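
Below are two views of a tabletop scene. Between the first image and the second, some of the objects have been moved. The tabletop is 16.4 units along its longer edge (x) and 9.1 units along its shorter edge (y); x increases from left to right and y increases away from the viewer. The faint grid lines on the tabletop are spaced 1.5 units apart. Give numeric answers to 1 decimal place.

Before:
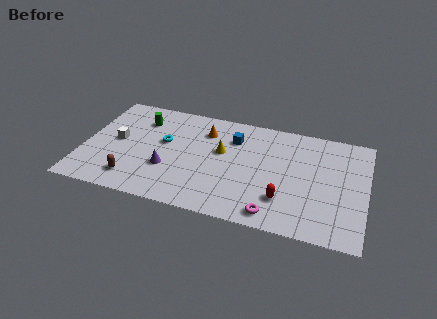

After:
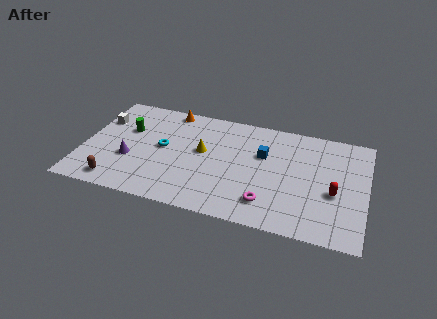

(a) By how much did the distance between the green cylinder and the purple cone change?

-1.7

Before: roughly 4.2 units apart; after: 2.5. That's 1.7 units closer together.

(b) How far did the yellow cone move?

1.1

The yellow cone was near (8.0, 5.4) before and (6.9, 5.1) after, so it travelled √(1.1² + 0.3²) ≈ 1.1 units.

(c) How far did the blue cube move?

2.0

From (8.6, 6.7) to (10.4, 5.8), the blue cube covered √(1.8² + 0.9²) ≈ 2.0 units.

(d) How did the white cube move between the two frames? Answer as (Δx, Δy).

(-1.1, 1.6)

From the two frames, the white cube sits at roughly (1.9, 4.7) before and (0.8, 6.3) after.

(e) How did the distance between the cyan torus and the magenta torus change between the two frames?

-1.0

They were about 7.9 units apart before and 6.9 after — 1.0 units closer together.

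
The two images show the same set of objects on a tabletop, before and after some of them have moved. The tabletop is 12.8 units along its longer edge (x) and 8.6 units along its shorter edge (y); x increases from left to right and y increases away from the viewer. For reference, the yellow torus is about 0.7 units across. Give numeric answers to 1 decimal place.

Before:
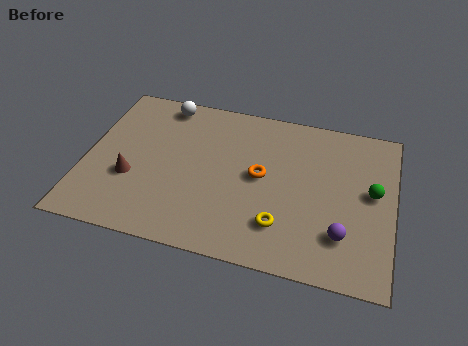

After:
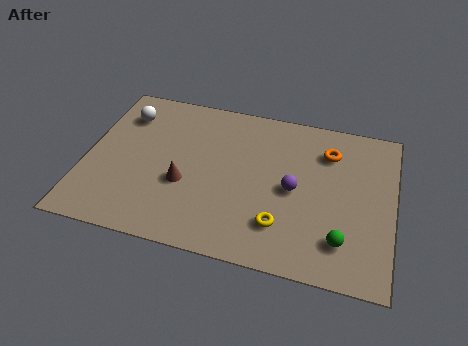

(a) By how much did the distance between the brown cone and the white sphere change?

-0.3

The distance was about 4.6 in the first image and 4.3 in the second, so they moved 0.3 units closer together.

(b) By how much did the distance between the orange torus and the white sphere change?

+3.3

Before: roughly 5.3 units apart; after: 8.6. That's 3.3 units further apart.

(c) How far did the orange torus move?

3.4

The orange torus was near (7.3, 4.5) before and (10.0, 6.5) after, so it travelled √(2.7² + 2.0²) ≈ 3.4 units.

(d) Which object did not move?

the yellow torus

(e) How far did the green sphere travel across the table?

3.0

The green sphere was near (11.9, 4.7) before and (10.8, 1.9) after, so it travelled √(1.1² + 2.8²) ≈ 3.0 units.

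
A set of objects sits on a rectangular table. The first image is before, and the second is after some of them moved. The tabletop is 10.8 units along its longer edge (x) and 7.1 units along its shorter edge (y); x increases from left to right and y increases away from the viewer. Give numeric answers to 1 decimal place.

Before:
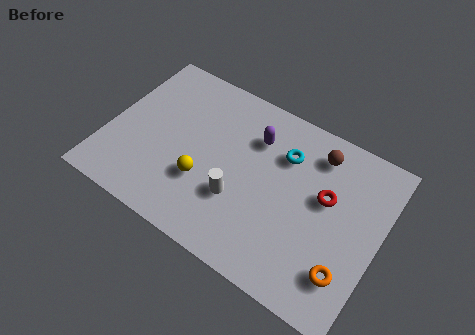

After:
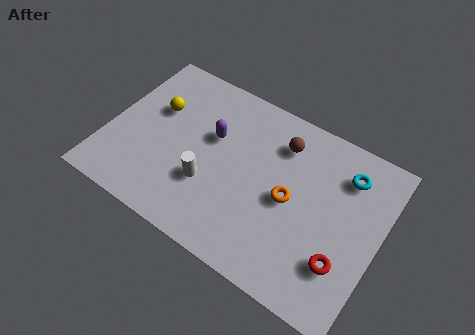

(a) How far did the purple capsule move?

1.8

The purple capsule moved from about (5.6, 5.2) to (4.0, 4.4), a distance of √(1.6² + 0.8²) ≈ 1.8.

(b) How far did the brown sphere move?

1.4

From (8.0, 5.8) to (6.6, 5.5), the brown sphere covered √(1.4² + 0.3²) ≈ 1.4 units.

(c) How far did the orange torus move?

3.0

From (9.8, 1.7) to (7.3, 3.4), the orange torus covered √(2.5² + 1.7²) ≈ 3.0 units.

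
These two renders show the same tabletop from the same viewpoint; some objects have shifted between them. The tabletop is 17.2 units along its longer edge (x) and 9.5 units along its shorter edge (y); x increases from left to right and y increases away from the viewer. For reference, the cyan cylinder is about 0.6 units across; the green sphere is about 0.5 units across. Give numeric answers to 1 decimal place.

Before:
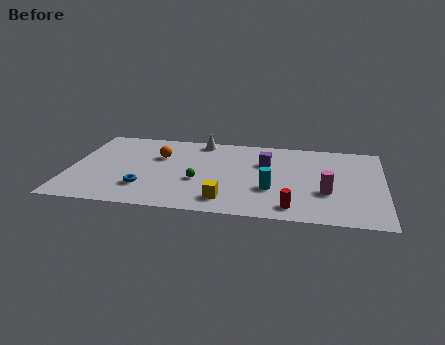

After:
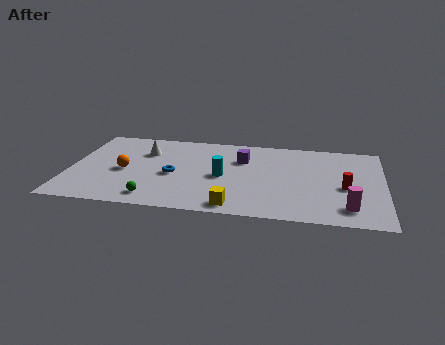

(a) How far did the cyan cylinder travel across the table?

2.9

From (11.1, 3.3) to (8.4, 4.4), the cyan cylinder covered √(2.7² + 1.1²) ≈ 2.9 units.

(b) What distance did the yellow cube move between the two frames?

0.8

The yellow cube was near (8.7, 1.7) before and (9.2, 1.1) after, so it travelled √(0.5² + 0.6²) ≈ 0.8 units.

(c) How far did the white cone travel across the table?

3.5

The white cone was near (7.0, 8.5) before and (4.0, 6.7) after, so it travelled √(3.0² + 1.8²) ≈ 3.5 units.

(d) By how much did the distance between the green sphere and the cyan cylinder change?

+0.7

Before: roughly 4.0 units apart; after: 4.7. That's 0.7 units further apart.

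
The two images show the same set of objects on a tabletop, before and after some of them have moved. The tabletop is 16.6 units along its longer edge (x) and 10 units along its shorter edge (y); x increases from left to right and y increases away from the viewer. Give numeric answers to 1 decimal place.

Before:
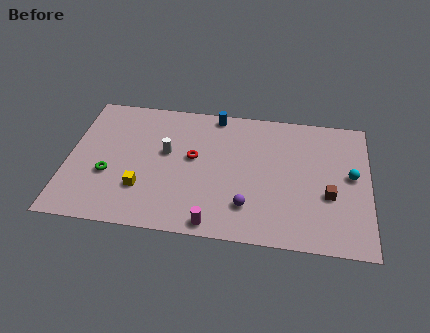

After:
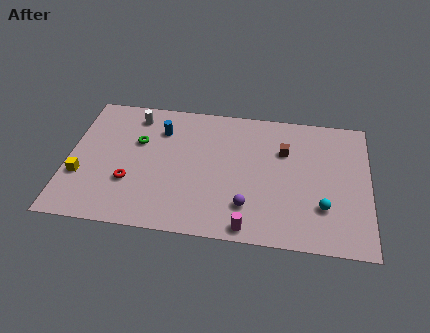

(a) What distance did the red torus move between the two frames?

4.1

The red torus moved from about (6.9, 5.6) to (3.5, 3.3), a distance of √(3.4² + 2.3²) ≈ 4.1.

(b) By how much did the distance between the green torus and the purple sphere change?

-0.4

They were about 7.8 units apart before and 7.4 after — 0.4 units closer together.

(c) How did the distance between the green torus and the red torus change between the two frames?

-1.9

They were about 5.0 units apart before and 3.1 after — 1.9 units closer together.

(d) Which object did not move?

the purple sphere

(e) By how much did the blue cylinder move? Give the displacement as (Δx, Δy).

(-3.0, -1.6)

From the two frames, the blue cylinder sits at roughly (8.0, 9.1) before and (5.0, 7.5) after.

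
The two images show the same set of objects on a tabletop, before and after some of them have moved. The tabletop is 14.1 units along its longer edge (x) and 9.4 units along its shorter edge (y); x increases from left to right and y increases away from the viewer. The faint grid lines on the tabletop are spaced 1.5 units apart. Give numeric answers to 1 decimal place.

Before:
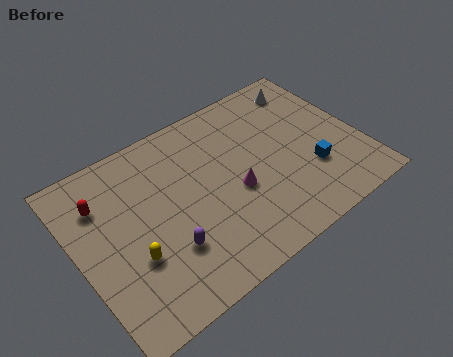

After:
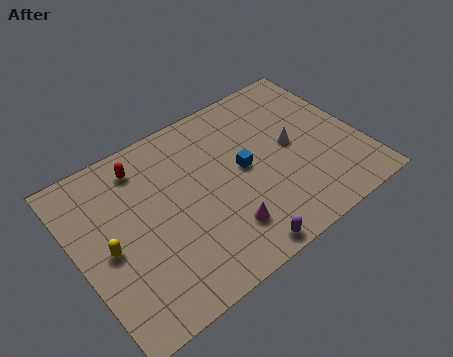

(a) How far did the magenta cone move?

2.0

The magenta cone was near (7.7, 3.9) before and (6.7, 2.2) after, so it travelled √(1.0² + 1.7²) ≈ 2.0 units.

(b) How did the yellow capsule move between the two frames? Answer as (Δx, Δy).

(-1.0, 1.1)

The yellow capsule was at about (2.4, 3.3) and moved to about (1.4, 4.4).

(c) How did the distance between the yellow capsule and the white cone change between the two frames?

-1.5

The distance was about 10.9 in the first image and 9.4 in the second, so they moved 1.5 units closer together.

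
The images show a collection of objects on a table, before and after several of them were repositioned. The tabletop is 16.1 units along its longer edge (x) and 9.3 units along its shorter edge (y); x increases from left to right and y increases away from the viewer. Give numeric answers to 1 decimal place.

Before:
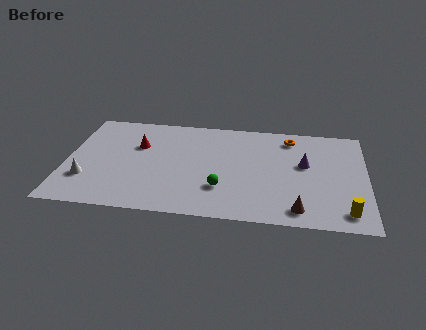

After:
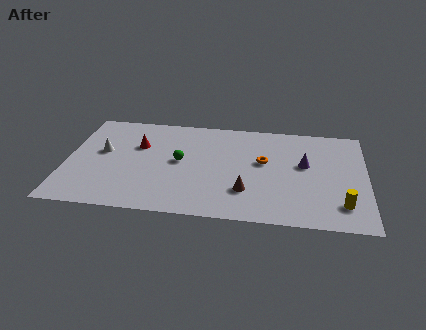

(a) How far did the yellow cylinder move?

0.6

The yellow cylinder moved from about (15.0, 1.4) to (14.8, 2.0), a distance of √(0.2² + 0.6²) ≈ 0.6.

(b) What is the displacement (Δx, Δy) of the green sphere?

(-2.3, 2.2)

From the two frames, the green sphere sits at roughly (8.4, 2.7) before and (6.1, 4.9) after.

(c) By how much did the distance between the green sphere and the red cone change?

-3.1

The distance was about 5.7 in the first image and 2.6 in the second, so they moved 3.1 units closer together.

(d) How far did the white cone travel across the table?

2.7

The white cone moved from about (1.2, 2.7) to (1.9, 5.3), a distance of √(0.7² + 2.6²) ≈ 2.7.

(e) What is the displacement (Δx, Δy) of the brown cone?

(-2.8, 1.3)

The brown cone started near (12.5, 1.3) and ended near (9.7, 2.6).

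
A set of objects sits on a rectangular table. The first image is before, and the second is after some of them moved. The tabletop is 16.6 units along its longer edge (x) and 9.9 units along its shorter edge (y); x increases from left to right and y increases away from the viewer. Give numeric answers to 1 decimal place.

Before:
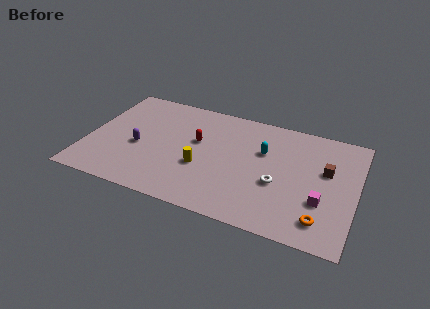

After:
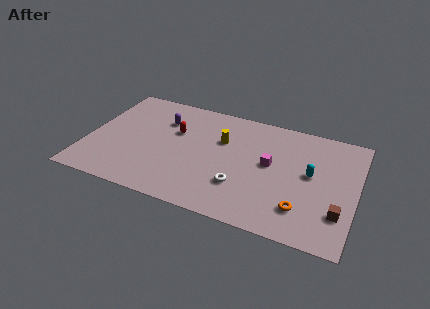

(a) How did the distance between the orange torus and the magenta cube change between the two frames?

+2.3

They were about 1.5 units apart before and 3.8 after — 2.3 units further apart.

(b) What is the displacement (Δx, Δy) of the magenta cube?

(-3.3, 2.1)

The magenta cube started near (14.6, 3.3) and ended near (11.3, 5.4).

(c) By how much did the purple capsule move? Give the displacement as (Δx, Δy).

(1.2, 2.9)

From the two frames, the purple capsule sits at roughly (3.2, 4.2) before and (4.4, 7.1) after.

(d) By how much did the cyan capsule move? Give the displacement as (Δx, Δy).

(3.0, -1.0)

The cyan capsule was at about (10.8, 6.4) and moved to about (13.8, 5.4).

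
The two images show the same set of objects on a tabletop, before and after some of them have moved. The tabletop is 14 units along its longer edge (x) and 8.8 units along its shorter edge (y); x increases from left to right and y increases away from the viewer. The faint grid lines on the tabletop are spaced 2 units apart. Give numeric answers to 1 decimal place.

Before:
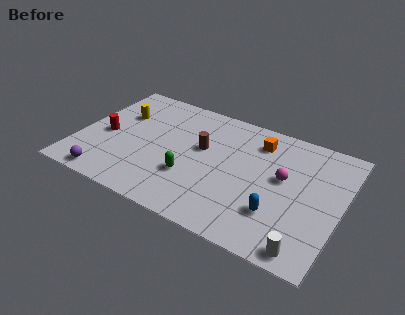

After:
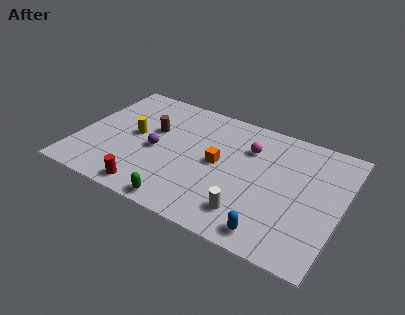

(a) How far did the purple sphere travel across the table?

3.8

The purple sphere was near (2.0, 0.9) before and (4.2, 4.0) after, so it travelled √(2.2² + 3.1²) ≈ 3.8 units.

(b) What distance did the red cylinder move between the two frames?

4.2

The red cylinder was near (1.4, 4.0) before and (4.3, 1.0) after, so it travelled √(2.9² + 3.0²) ≈ 4.2 units.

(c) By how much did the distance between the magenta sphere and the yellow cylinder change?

-2.8

The distance was about 9.0 in the first image and 6.2 in the second, so they moved 2.8 units closer together.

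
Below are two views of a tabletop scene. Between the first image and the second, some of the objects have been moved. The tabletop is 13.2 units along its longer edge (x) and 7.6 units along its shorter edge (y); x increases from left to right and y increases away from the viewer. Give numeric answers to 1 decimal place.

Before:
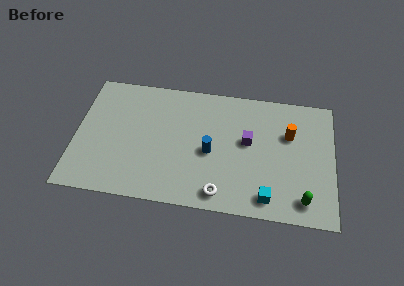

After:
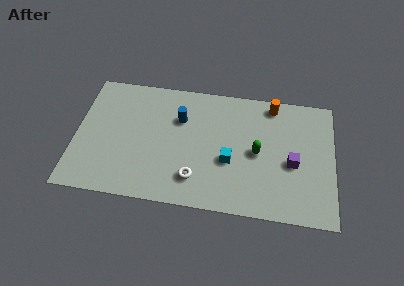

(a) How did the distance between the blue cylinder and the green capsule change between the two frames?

-1.0

They were about 5.3 units apart before and 4.3 after — 1.0 units closer together.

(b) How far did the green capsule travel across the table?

3.5

The green capsule was near (11.7, 1.2) before and (9.3, 3.7) after, so it travelled √(2.4² + 2.5²) ≈ 3.5 units.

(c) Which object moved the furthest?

the green capsule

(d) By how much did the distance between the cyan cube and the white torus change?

-0.3

They were about 2.4 units apart before and 2.1 after — 0.3 units closer together.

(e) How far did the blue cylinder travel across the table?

2.4

The blue cylinder was near (6.9, 3.4) before and (5.3, 5.2) after, so it travelled √(1.6² + 1.8²) ≈ 2.4 units.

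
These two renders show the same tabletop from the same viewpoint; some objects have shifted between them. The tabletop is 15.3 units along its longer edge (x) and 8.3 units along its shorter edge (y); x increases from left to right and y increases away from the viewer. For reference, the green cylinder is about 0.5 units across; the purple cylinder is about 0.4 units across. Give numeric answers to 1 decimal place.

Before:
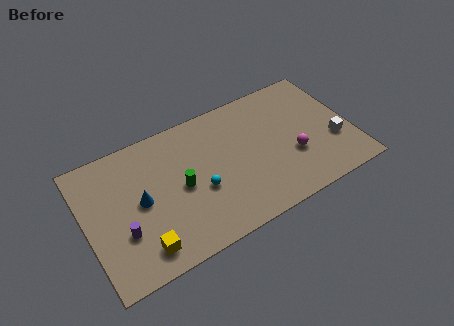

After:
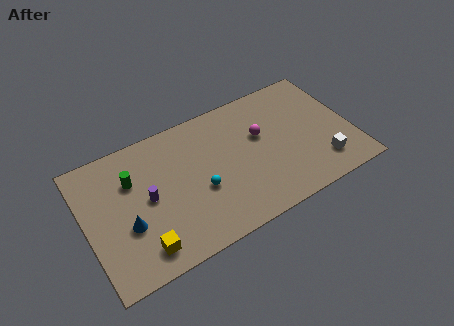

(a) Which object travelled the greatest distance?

the green cylinder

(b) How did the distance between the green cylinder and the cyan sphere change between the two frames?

+3.1

Before: roughly 1.2 units apart; after: 4.3. That's 3.1 units further apart.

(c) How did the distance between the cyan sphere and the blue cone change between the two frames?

+0.8

They were about 3.4 units apart before and 4.2 after — 0.8 units further apart.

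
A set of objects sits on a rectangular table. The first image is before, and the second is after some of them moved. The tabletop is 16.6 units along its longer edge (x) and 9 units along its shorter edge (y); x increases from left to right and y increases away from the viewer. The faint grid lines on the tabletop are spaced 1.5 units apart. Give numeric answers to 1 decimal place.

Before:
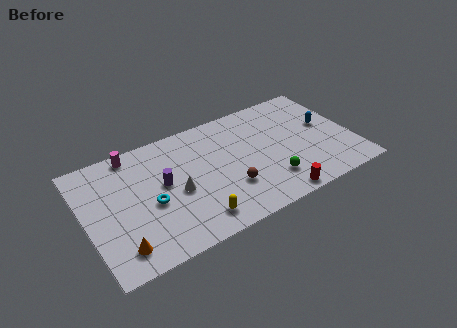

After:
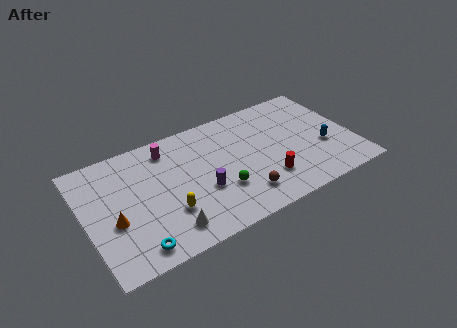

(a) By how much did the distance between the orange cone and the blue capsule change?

-0.7

The distance was about 13.8 in the first image and 13.1 in the second, so they moved 0.7 units closer together.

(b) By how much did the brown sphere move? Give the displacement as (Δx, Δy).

(0.7, -0.9)

The brown sphere started near (8.6, 2.8) and ended near (9.3, 1.9).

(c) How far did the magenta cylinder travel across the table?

2.2

From (3.3, 8.1) to (5.4, 7.5), the magenta cylinder covered √(2.1² + 0.6²) ≈ 2.2 units.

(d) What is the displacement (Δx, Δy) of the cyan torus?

(-1.3, -2.7)

The cyan torus was at about (3.9, 3.9) and moved to about (2.6, 1.2).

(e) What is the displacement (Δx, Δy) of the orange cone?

(-0.1, 2.0)

The orange cone started near (1.7, 1.6) and ended near (1.6, 3.6).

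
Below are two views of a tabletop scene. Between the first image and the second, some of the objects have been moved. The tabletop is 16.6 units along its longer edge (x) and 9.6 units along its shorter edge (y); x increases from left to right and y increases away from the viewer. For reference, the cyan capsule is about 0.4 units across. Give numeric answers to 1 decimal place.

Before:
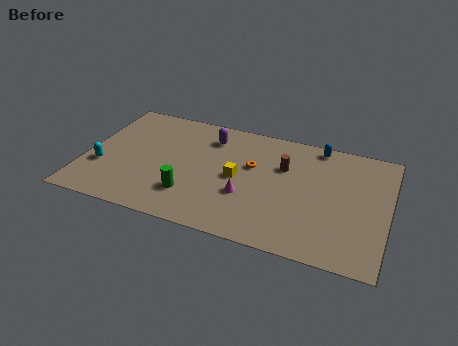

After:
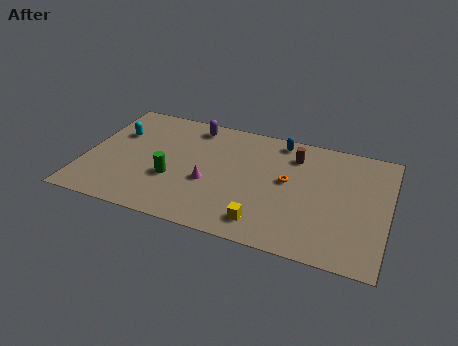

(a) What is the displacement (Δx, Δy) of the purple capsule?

(-1.0, 0.7)

The purple capsule started near (6.6, 7.6) and ended near (5.6, 8.3).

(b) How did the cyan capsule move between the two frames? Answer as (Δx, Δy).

(0.5, 3.1)

The cyan capsule started near (1.0, 3.3) and ended near (1.5, 6.4).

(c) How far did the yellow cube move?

3.5

From (8.4, 4.7) to (10.1, 1.6), the yellow cube covered √(1.7² + 3.1²) ≈ 3.5 units.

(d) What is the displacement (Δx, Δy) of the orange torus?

(2.0, -0.6)

From the two frames, the orange torus sits at roughly (9.1, 5.9) before and (11.1, 5.3) after.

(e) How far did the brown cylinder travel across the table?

1.2

The brown cylinder moved from about (10.8, 6.4) to (11.3, 7.5), a distance of √(0.5² + 1.1²) ≈ 1.2.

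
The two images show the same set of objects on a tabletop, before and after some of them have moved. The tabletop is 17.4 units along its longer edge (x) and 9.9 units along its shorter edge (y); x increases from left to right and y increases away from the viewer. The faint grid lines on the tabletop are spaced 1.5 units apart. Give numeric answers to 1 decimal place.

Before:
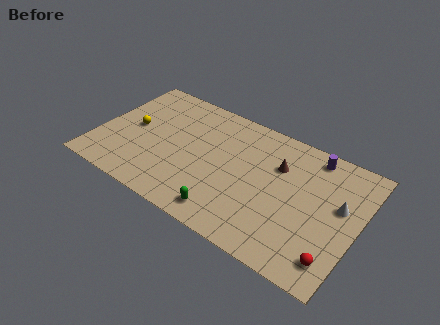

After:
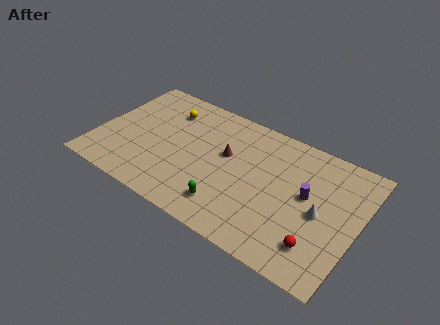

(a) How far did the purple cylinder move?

3.2

The purple cylinder was near (13.9, 8.7) before and (14.0, 5.5) after, so it travelled √(0.1² + 3.2²) ≈ 3.2 units.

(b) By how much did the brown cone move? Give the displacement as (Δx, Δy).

(-3.4, -0.9)

The brown cone started near (11.9, 6.8) and ended near (8.5, 5.9).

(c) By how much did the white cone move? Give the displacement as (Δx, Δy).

(-1.1, -1.2)

The white cone was at about (16.1, 5.8) and moved to about (15.0, 4.6).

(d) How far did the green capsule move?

0.6

The green capsule was near (9.3, 1.4) before and (9.3, 2.0) after, so it travelled √(0.0² + 0.6²) ≈ 0.6 units.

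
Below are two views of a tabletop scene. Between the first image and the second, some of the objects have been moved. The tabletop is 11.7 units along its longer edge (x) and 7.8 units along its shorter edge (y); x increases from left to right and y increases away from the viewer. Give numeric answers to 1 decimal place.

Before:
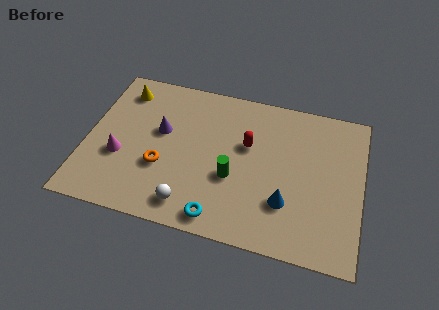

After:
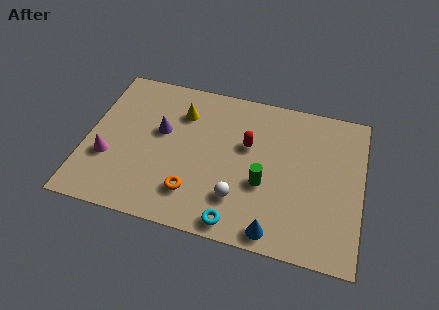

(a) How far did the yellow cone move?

2.7

From (1.3, 6.4) to (3.9, 5.8), the yellow cone covered √(2.6² + 0.6²) ≈ 2.7 units.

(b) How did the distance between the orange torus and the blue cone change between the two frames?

-1.7

The distance was about 5.3 in the first image and 3.6 in the second, so they moved 1.7 units closer together.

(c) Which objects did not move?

the purple cone and the red capsule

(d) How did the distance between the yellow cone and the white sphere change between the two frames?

-1.5

They were about 6.2 units apart before and 4.7 after — 1.5 units closer together.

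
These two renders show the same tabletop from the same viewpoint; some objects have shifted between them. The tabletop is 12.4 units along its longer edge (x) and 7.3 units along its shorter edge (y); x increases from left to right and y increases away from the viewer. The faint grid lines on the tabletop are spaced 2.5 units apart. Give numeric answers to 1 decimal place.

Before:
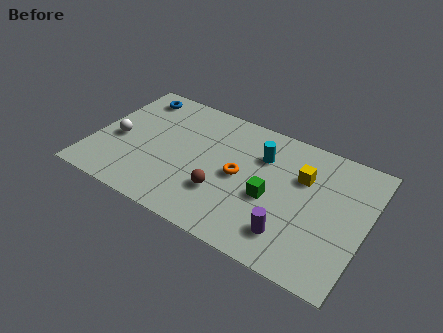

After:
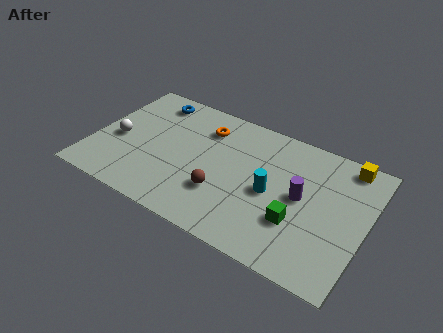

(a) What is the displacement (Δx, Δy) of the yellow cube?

(1.8, 1.6)

From the two frames, the yellow cube sits at roughly (9.4, 4.9) before and (11.2, 6.5) after.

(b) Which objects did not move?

the brown sphere and the white sphere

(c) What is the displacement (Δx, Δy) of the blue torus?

(0.8, 0.0)

The blue torus was at about (1.4, 6.2) and moved to about (2.2, 6.2).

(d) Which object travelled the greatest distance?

the orange torus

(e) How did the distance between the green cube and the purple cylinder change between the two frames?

-0.5

The distance was about 1.9 in the first image and 1.4 in the second, so they moved 0.5 units closer together.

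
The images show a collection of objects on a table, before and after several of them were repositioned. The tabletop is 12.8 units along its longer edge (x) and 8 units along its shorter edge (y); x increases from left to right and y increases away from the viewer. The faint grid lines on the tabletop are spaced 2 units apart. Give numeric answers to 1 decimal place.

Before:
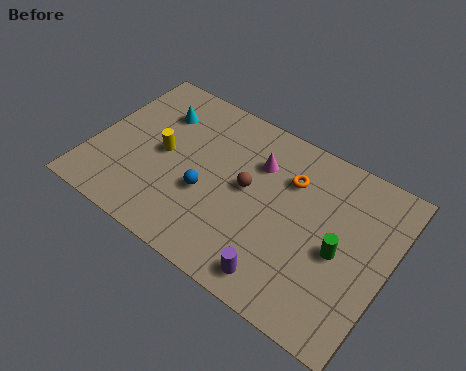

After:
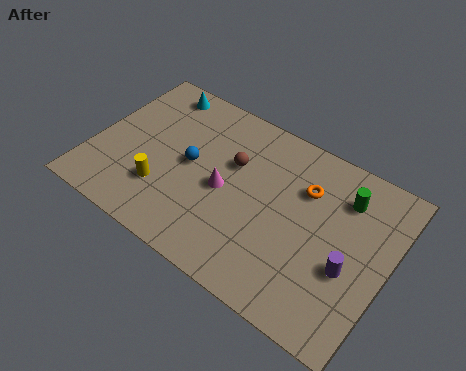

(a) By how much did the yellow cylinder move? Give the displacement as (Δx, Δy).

(0.3, -1.7)

The yellow cylinder started near (3.0, 4.0) and ended near (3.3, 2.3).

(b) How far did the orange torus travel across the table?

0.7

From (8.3, 5.7) to (9.0, 5.6), the orange torus covered √(0.7² + 0.1²) ≈ 0.7 units.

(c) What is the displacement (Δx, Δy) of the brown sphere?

(-0.8, 0.8)

The brown sphere was at about (6.7, 4.3) and moved to about (5.9, 5.1).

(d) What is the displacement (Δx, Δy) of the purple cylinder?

(2.6, 2.0)

The purple cylinder started near (8.7, 1.1) and ended near (11.3, 3.1).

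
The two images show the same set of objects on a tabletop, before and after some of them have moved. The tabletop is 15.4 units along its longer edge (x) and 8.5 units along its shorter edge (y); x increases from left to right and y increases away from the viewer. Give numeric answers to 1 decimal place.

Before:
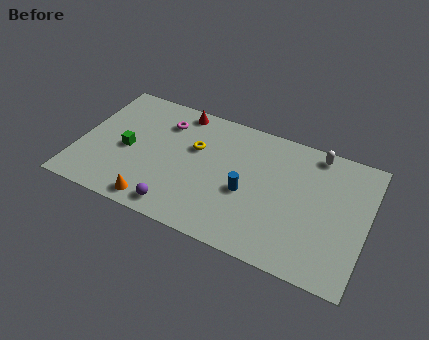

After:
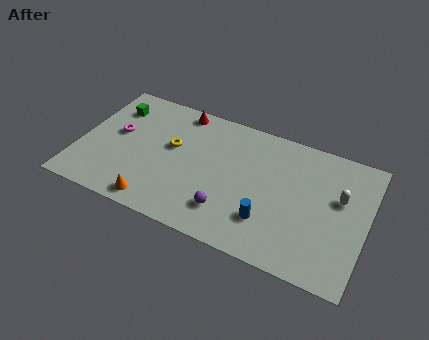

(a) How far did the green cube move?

2.8

From (2.6, 3.9) to (1.5, 6.5), the green cube covered √(1.1² + 2.6²) ≈ 2.8 units.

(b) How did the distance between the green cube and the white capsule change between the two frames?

+2.0

They were about 10.5 units apart before and 12.5 after — 2.0 units further apart.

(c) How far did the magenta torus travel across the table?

2.9

The magenta torus moved from about (4.3, 6.5) to (1.9, 4.8), a distance of √(2.4² + 1.7²) ≈ 2.9.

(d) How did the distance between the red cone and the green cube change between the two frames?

-0.7

Before: roughly 4.4 units apart; after: 3.7. That's 0.7 units closer together.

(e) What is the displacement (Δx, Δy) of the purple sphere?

(2.6, 0.9)

The purple sphere was at about (5.7, 1.1) and moved to about (8.3, 2.0).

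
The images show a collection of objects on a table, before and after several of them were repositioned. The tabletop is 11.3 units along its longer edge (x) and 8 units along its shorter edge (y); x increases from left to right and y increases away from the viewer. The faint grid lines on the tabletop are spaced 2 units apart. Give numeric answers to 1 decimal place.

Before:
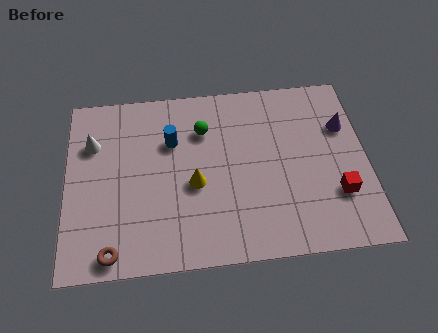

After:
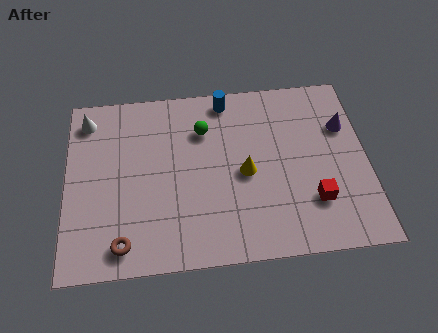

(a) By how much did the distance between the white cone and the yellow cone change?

+2.2

Before: roughly 4.4 units apart; after: 6.6. That's 2.2 units further apart.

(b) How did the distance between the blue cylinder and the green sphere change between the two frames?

+0.3

Before: roughly 1.3 units apart; after: 1.6. That's 0.3 units further apart.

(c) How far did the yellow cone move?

1.9

The yellow cone moved from about (4.8, 3.4) to (6.7, 3.7), a distance of √(1.9² + 0.3²) ≈ 1.9.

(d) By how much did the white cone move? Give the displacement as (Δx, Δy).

(-0.2, 1.1)

From the two frames, the white cone sits at roughly (1.0, 5.6) before and (0.8, 6.7) after.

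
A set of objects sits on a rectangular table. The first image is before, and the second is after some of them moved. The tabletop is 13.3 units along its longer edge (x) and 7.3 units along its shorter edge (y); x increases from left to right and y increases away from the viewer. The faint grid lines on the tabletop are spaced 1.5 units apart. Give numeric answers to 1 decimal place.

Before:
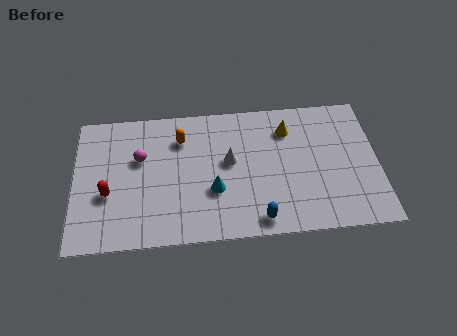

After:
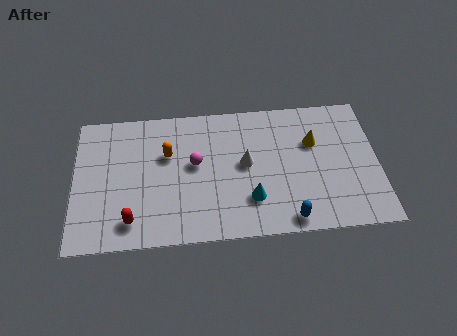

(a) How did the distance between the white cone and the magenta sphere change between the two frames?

-1.7

They were about 3.9 units apart before and 2.2 after — 1.7 units closer together.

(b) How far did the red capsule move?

1.8

The red capsule was near (1.5, 2.8) before and (2.5, 1.3) after, so it travelled √(1.0² + 1.5²) ≈ 1.8 units.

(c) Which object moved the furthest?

the magenta sphere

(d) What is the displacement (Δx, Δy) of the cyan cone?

(1.6, -0.6)

The cyan cone started near (6.1, 2.6) and ended near (7.7, 2.0).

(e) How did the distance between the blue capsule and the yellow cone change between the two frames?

-0.7

The distance was about 4.9 in the first image and 4.2 in the second, so they moved 0.7 units closer together.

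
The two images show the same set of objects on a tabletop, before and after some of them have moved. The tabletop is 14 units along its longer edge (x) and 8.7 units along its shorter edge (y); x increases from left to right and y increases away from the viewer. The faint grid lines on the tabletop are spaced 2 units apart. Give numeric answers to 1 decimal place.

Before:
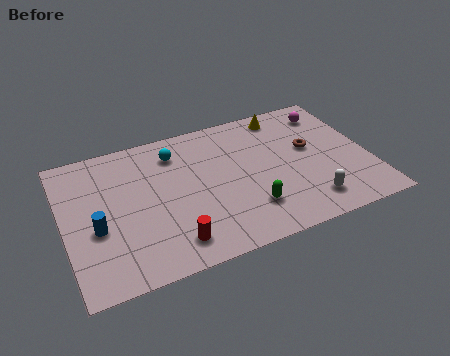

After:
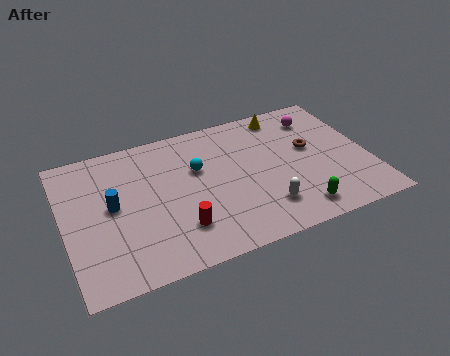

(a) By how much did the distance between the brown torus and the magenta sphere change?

-0.4

The distance was about 2.4 in the first image and 2.0 in the second, so they moved 0.4 units closer together.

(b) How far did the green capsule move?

2.3

From (8.2, 2.2) to (10.3, 1.3), the green capsule covered √(2.1² + 0.9²) ≈ 2.3 units.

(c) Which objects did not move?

the yellow cone and the brown torus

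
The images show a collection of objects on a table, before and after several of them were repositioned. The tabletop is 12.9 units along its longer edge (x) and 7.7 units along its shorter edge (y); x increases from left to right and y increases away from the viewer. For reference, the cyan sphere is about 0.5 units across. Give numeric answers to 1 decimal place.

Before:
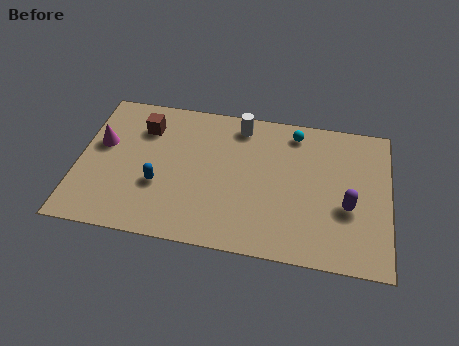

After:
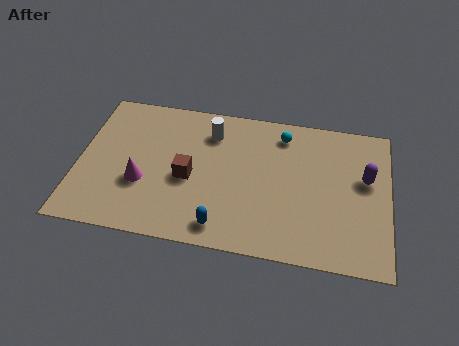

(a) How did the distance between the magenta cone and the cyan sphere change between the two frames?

-1.5

The distance was about 8.2 in the first image and 6.7 in the second, so they moved 1.5 units closer together.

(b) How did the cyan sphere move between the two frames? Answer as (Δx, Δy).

(-0.5, -0.2)

The cyan sphere was at about (8.9, 6.6) and moved to about (8.4, 6.4).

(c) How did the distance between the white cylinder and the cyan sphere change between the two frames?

+0.7

The distance was about 2.3 in the first image and 3.0 in the second, so they moved 0.7 units further apart.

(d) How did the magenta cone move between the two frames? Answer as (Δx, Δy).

(1.8, -1.8)

The magenta cone started near (0.9, 4.6) and ended near (2.7, 2.8).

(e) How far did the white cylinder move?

1.3

The white cylinder was near (6.6, 6.6) before and (5.4, 6.0) after, so it travelled √(1.2² + 0.6²) ≈ 1.3 units.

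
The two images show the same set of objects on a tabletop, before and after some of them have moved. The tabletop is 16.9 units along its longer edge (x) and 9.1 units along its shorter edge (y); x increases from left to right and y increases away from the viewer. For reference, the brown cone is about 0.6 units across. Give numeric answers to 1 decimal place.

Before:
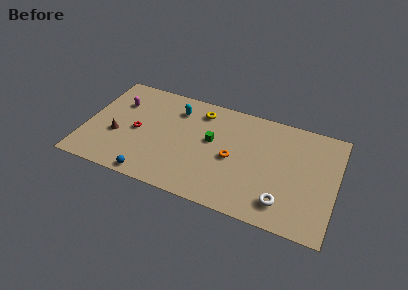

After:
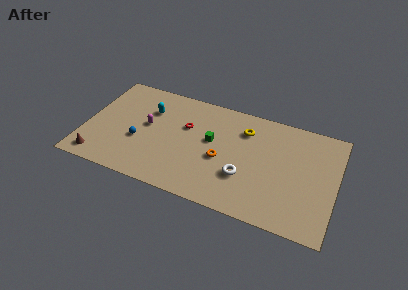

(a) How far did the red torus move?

3.5

From (3.5, 4.3) to (6.7, 5.8), the red torus covered √(3.2² + 1.5²) ≈ 3.5 units.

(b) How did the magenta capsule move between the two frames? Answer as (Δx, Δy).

(2.1, -1.4)

The magenta capsule was at about (2.0, 6.4) and moved to about (4.1, 5.0).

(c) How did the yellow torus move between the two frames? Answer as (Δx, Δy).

(3.1, -0.6)

The yellow torus was at about (7.5, 7.5) and moved to about (10.6, 6.9).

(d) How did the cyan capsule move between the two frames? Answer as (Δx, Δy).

(-1.8, -0.7)

The cyan capsule was at about (5.9, 7.1) and moved to about (4.1, 6.4).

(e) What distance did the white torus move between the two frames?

3.0

The white torus was near (13.6, 1.8) before and (10.9, 3.0) after, so it travelled √(2.7² + 1.2²) ≈ 3.0 units.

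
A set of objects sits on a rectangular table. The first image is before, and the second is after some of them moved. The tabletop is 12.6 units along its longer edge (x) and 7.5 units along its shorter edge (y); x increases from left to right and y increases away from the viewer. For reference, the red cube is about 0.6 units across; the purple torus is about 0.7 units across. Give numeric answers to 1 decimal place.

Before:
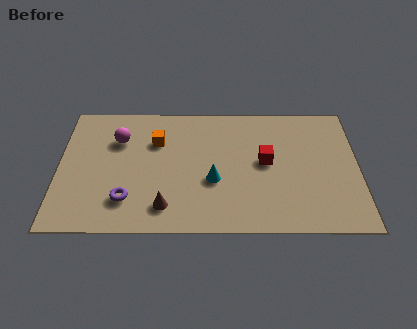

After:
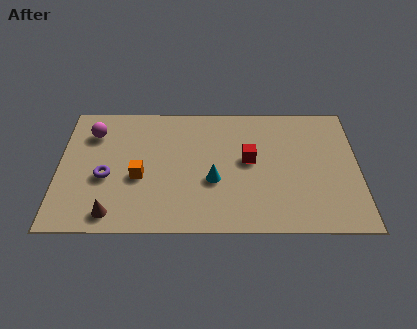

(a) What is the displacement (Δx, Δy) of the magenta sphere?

(-1.1, 0.4)

From the two frames, the magenta sphere sits at roughly (2.5, 5.3) before and (1.4, 5.7) after.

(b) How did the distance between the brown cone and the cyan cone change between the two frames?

+2.1

The distance was about 2.5 in the first image and 4.6 in the second, so they moved 2.1 units further apart.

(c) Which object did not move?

the cyan cone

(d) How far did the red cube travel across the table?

0.7

The red cube moved from about (8.7, 4.0) to (8.0, 4.1), a distance of √(0.7² + 0.1²) ≈ 0.7.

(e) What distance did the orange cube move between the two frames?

2.2

The orange cube moved from about (4.1, 5.2) to (3.4, 3.1), a distance of √(0.7² + 2.1²) ≈ 2.2.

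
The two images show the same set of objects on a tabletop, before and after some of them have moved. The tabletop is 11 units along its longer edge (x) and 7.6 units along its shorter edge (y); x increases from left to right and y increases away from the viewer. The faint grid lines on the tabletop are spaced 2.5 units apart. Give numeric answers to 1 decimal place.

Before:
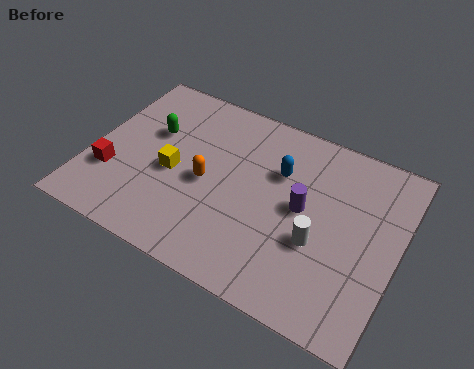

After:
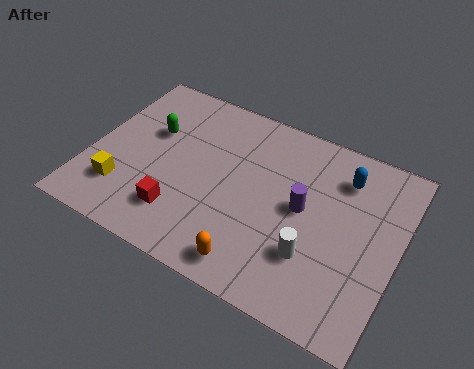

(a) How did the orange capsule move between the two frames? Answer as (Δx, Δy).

(2.1, -2.5)

From the two frames, the orange capsule sits at roughly (4.2, 3.5) before and (6.3, 1.0) after.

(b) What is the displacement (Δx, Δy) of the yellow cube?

(-1.6, -1.5)

The yellow cube started near (3.0, 3.4) and ended near (1.4, 1.9).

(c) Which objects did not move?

the green capsule and the purple cylinder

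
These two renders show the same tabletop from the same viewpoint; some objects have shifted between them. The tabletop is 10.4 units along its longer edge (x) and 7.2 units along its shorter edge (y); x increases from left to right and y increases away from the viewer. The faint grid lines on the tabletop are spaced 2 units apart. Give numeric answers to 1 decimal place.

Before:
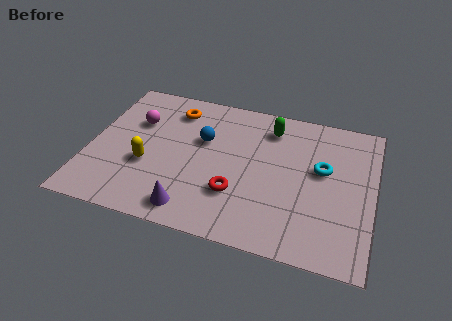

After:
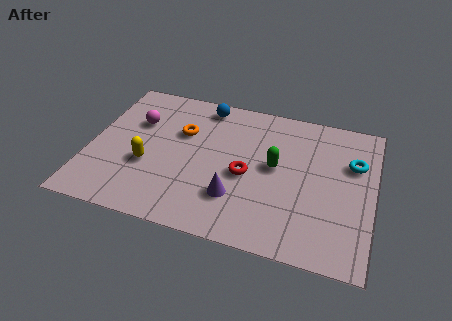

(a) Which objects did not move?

the yellow capsule and the magenta sphere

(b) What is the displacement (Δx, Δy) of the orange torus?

(0.4, -1.1)

The orange torus was at about (2.9, 5.8) and moved to about (3.3, 4.7).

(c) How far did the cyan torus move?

1.3

The cyan torus moved from about (8.5, 4.2) to (9.6, 4.8), a distance of √(1.1² + 0.6²) ≈ 1.3.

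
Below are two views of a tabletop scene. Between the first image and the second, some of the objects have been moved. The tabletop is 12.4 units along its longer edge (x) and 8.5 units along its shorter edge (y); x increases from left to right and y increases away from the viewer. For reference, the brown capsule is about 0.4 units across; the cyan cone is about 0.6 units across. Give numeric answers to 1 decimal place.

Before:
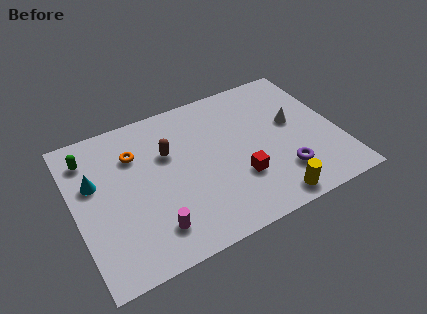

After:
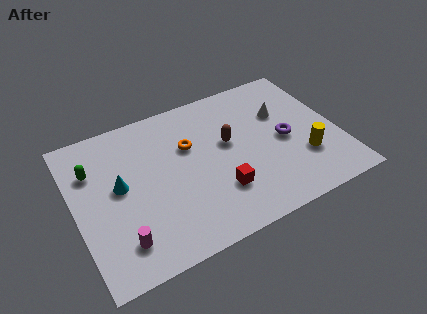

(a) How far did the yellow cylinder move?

2.5

The yellow cylinder was near (8.7, 0.9) before and (10.6, 2.6) after, so it travelled √(1.9² + 1.7²) ≈ 2.5 units.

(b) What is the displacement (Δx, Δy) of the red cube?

(-1.0, -0.3)

From the two frames, the red cube sits at roughly (7.5, 2.7) before and (6.5, 2.4) after.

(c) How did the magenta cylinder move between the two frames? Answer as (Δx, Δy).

(-1.5, 0.0)

The magenta cylinder started near (3.3, 1.7) and ended near (1.8, 1.7).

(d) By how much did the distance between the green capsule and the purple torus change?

-0.7

Before: roughly 9.8 units apart; after: 9.1. That's 0.7 units closer together.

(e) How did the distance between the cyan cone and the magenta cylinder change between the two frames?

-1.4

Before: roughly 4.3 units apart; after: 2.9. That's 1.4 units closer together.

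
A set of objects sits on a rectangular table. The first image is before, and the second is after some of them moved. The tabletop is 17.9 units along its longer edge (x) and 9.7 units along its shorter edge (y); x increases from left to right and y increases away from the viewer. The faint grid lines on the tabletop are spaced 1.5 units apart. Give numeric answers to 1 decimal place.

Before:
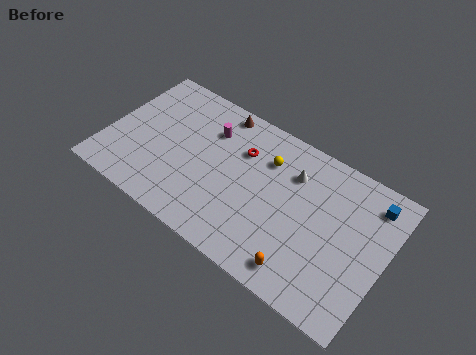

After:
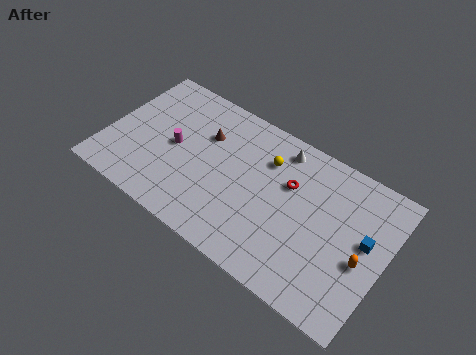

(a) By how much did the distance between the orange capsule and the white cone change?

+1.3

The distance was about 5.9 in the first image and 7.2 in the second, so they moved 1.3 units further apart.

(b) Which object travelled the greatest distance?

the orange capsule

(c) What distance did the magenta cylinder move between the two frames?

3.0

From (6.2, 7.1) to (4.3, 4.8), the magenta cylinder covered √(1.9² + 2.3²) ≈ 3.0 units.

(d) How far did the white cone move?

1.6

The white cone was near (11.7, 7.1) before and (10.7, 8.3) after, so it travelled √(1.0² + 1.2²) ≈ 1.6 units.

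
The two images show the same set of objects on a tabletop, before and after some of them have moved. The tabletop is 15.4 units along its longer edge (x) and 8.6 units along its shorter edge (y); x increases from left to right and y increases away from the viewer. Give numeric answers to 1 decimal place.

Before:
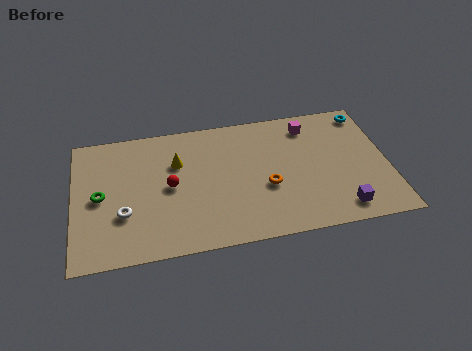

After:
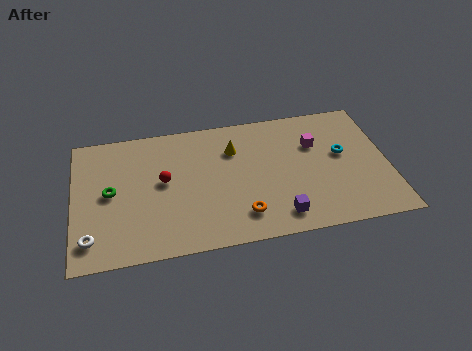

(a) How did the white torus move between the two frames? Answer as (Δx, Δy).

(-1.6, -1.3)

From the two frames, the white torus sits at roughly (2.4, 2.9) before and (0.8, 1.6) after.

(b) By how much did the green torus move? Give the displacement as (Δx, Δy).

(0.5, 0.2)

The green torus was at about (1.3, 4.2) and moved to about (1.8, 4.4).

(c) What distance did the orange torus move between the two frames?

2.1

The orange torus was near (9.4, 3.4) before and (8.1, 1.8) after, so it travelled √(1.3² + 1.6²) ≈ 2.1 units.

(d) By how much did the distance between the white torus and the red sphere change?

+2.1

Before: roughly 2.7 units apart; after: 4.8. That's 2.1 units further apart.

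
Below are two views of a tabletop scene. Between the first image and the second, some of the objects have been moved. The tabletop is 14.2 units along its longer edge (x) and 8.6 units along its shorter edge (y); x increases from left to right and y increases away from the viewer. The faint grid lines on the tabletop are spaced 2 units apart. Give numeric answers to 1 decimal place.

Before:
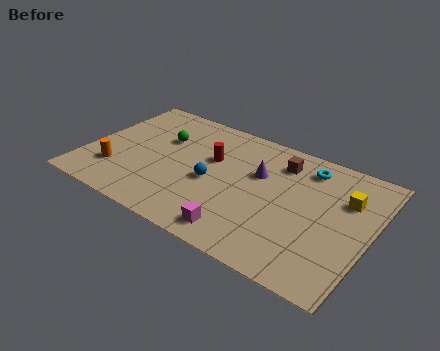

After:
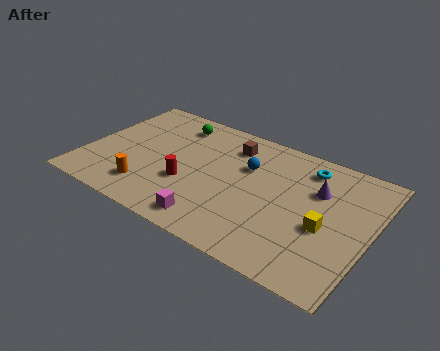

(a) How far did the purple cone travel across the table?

2.9

The purple cone was near (8.5, 5.5) before and (11.4, 5.8) after, so it travelled √(2.9² + 0.3²) ≈ 2.9 units.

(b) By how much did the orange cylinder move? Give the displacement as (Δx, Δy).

(1.8, -0.5)

The orange cylinder started near (1.7, 2.3) and ended near (3.5, 1.8).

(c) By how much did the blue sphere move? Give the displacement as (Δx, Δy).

(1.5, 1.9)

From the two frames, the blue sphere sits at roughly (6.4, 3.8) before and (7.9, 5.7) after.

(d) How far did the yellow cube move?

2.4

The yellow cube moved from about (12.8, 5.9) to (12.1, 3.6), a distance of √(0.7² + 2.3²) ≈ 2.4.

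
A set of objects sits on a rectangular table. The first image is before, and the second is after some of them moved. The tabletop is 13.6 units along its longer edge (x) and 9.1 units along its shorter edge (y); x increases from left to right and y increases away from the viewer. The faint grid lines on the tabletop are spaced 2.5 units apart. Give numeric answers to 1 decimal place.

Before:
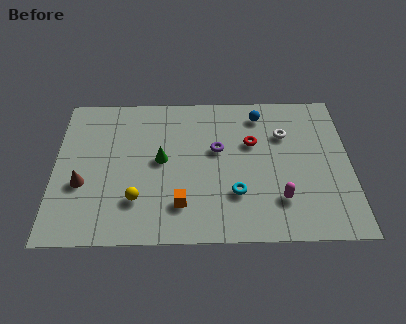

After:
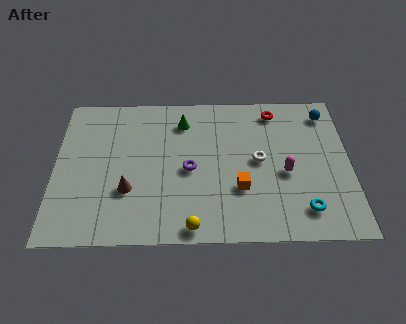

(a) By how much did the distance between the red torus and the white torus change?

+1.6

Before: roughly 1.6 units apart; after: 3.2. That's 1.6 units further apart.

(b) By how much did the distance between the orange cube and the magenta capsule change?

-2.2

They were about 4.5 units apart before and 2.3 after — 2.2 units closer together.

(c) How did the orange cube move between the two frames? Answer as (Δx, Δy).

(2.7, 0.9)

The orange cube started near (5.8, 2.1) and ended near (8.5, 3.0).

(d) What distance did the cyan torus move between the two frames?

3.3

The cyan torus was near (8.3, 2.7) before and (11.4, 1.7) after, so it travelled √(3.1² + 1.0²) ≈ 3.3 units.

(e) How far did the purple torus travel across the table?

1.8

The purple torus moved from about (7.5, 5.4) to (6.2, 4.2), a distance of √(1.3² + 1.2²) ≈ 1.8.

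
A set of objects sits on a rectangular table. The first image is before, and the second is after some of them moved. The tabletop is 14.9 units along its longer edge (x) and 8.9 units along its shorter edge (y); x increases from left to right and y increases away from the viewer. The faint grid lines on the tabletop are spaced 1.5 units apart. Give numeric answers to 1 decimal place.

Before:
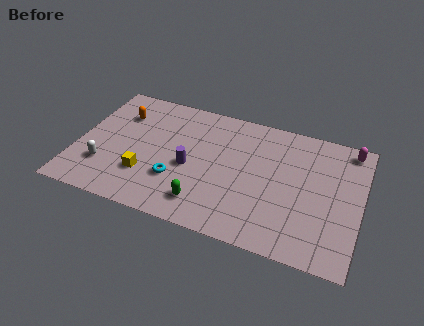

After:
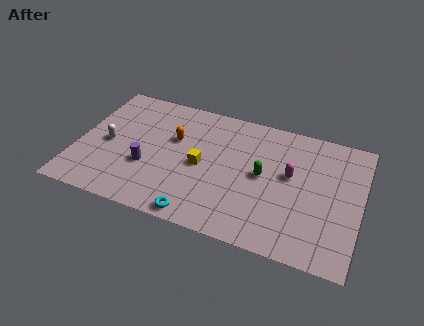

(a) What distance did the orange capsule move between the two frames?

3.1

From (2.0, 6.5) to (5.0, 5.6), the orange capsule covered √(3.0² + 0.9²) ≈ 3.1 units.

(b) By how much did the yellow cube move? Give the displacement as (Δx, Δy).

(2.8, 1.6)

The yellow cube was at about (3.8, 2.6) and moved to about (6.6, 4.2).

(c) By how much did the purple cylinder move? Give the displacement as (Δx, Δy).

(-2.2, -0.7)

From the two frames, the purple cylinder sits at roughly (6.0, 3.9) before and (3.8, 3.2) after.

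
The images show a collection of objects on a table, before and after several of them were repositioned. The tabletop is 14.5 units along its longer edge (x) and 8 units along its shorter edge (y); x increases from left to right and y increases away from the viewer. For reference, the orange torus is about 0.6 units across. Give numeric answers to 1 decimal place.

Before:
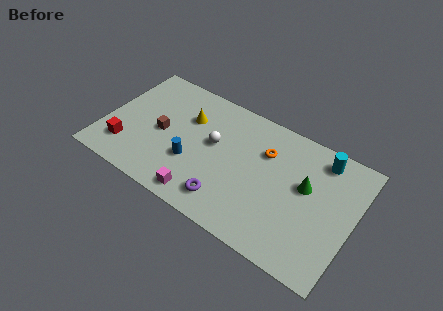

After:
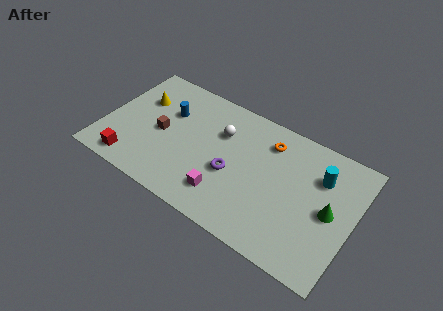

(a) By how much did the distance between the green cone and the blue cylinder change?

+3.1

The distance was about 6.7 in the first image and 9.8 in the second, so they moved 3.1 units further apart.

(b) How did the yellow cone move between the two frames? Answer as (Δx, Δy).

(-2.8, -0.1)

The yellow cone was at about (4.6, 5.5) and moved to about (1.8, 5.4).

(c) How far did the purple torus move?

1.8

The purple torus moved from about (7.6, 1.5) to (7.6, 3.3), a distance of √(0.0² + 1.8²) ≈ 1.8.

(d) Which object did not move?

the brown cube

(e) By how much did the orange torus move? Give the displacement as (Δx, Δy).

(0.1, 0.7)

The orange torus started near (9.2, 5.6) and ended near (9.3, 6.3).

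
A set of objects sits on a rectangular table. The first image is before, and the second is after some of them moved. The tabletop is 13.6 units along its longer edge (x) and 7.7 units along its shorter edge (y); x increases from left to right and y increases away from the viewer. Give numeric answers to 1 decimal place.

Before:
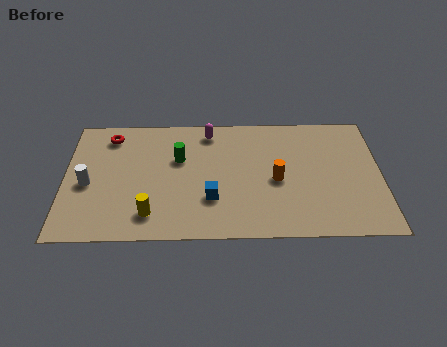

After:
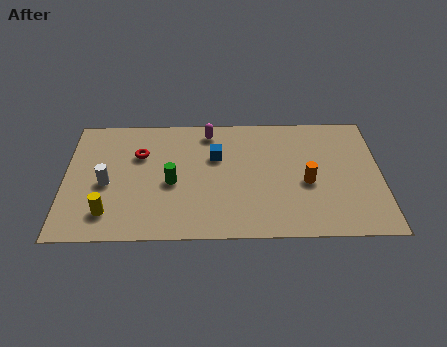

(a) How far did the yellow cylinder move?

1.8

The yellow cylinder moved from about (3.7, 1.5) to (1.9, 1.6), a distance of √(1.8² + 0.1²) ≈ 1.8.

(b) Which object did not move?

the magenta capsule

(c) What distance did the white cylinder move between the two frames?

0.8

From (1.0, 3.4) to (1.8, 3.4), the white cylinder covered √(0.8² + 0.0²) ≈ 0.8 units.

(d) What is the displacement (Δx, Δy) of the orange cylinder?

(1.3, -0.2)

From the two frames, the orange cylinder sits at roughly (9.1, 3.5) before and (10.4, 3.3) after.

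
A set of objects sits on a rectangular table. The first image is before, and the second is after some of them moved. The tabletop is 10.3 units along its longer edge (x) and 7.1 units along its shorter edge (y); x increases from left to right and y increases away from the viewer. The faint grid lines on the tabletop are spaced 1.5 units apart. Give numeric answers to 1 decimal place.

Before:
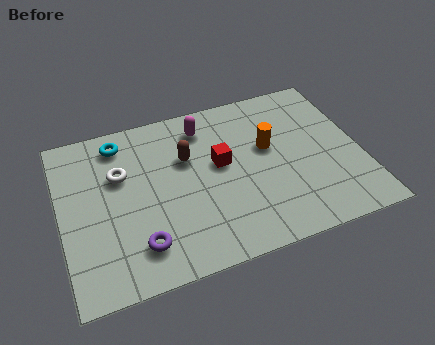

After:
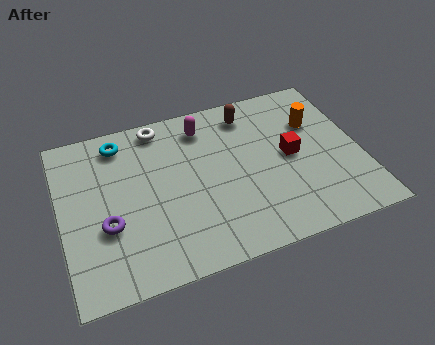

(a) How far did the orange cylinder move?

1.8

The orange cylinder moved from about (7.2, 4.2) to (8.9, 4.8), a distance of √(1.7² + 0.6²) ≈ 1.8.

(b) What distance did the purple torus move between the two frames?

1.5

The purple torus was near (2.5, 1.5) before and (1.5, 2.6) after, so it travelled √(1.0² + 1.1²) ≈ 1.5 units.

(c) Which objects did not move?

the magenta capsule and the cyan torus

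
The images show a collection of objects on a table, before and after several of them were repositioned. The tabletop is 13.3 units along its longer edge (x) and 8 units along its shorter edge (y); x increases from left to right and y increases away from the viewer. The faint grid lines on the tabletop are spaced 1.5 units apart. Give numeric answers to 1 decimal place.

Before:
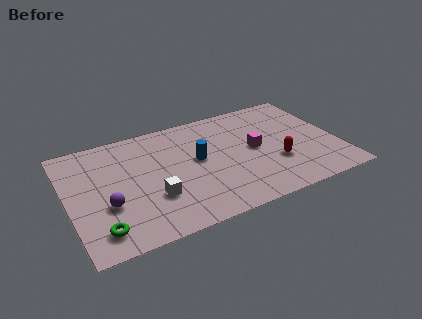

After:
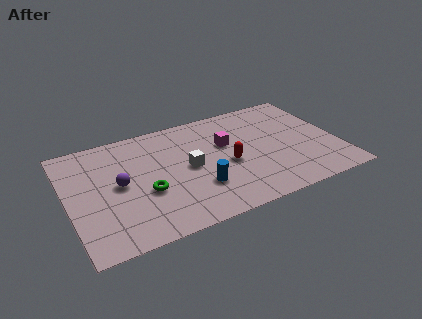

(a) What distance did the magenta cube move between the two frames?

1.6

The magenta cube was near (9.2, 4.1) before and (7.9, 5.0) after, so it travelled √(1.3² + 0.9²) ≈ 1.6 units.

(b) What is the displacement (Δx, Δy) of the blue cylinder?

(-0.2, -2.0)

The blue cylinder started near (6.4, 4.4) and ended near (6.2, 2.4).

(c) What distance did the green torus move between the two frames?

2.9

The green torus was near (1.3, 1.4) before and (3.7, 3.1) after, so it travelled √(2.4² + 1.7²) ≈ 2.9 units.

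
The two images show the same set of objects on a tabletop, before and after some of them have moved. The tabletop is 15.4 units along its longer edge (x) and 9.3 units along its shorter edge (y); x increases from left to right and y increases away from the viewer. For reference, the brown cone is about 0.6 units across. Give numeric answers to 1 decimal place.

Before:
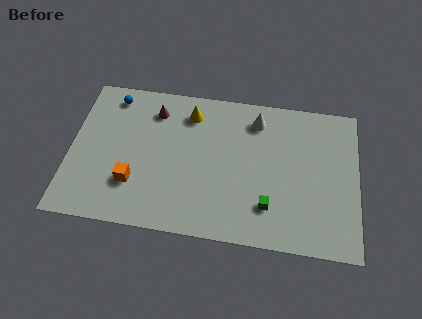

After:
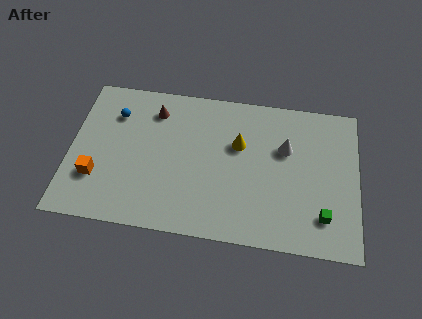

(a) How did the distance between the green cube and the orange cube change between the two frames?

+4.9

The distance was about 7.2 in the first image and 12.1 in the second, so they moved 4.9 units further apart.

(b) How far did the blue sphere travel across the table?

1.1

The blue sphere was near (2.1, 8.0) before and (2.3, 6.9) after, so it travelled √(0.2² + 1.1²) ≈ 1.1 units.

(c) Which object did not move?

the brown cone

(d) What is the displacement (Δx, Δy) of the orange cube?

(-2.0, 0.1)

The orange cube was at about (3.5, 2.7) and moved to about (1.5, 2.8).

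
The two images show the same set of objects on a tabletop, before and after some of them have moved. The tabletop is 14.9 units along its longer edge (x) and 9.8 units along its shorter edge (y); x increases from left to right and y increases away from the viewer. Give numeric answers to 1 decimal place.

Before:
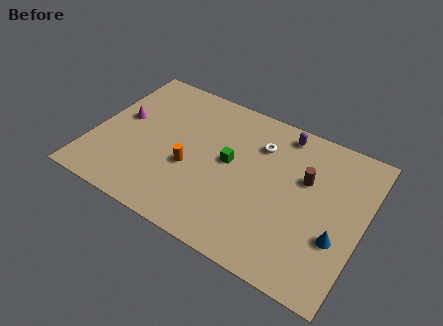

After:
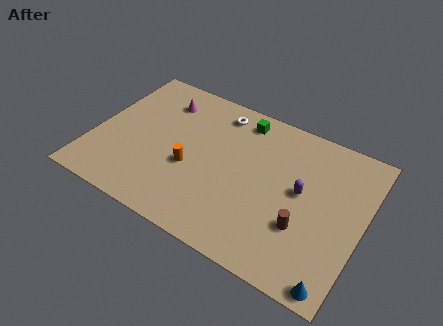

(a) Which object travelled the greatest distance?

the purple capsule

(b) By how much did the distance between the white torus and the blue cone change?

+4.6

They were about 6.1 units apart before and 10.7 after — 4.6 units further apart.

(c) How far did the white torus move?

2.7

From (8.9, 7.2) to (6.4, 8.3), the white torus covered √(2.5² + 1.1²) ≈ 2.7 units.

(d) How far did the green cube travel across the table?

3.1

The green cube was near (7.5, 5.3) before and (7.7, 8.4) after, so it travelled √(0.2² + 3.1²) ≈ 3.1 units.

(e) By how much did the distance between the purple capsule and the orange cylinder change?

-0.3

They were about 6.5 units apart before and 6.2 after — 0.3 units closer together.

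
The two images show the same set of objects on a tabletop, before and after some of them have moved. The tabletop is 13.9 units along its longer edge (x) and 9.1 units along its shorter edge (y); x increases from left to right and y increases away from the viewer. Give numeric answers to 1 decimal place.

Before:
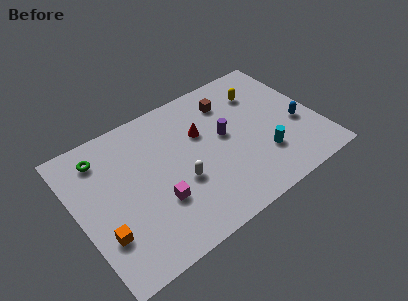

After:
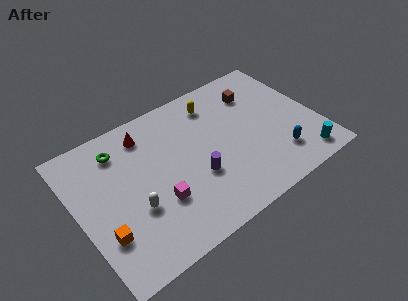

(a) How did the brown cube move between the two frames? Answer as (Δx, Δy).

(1.6, -0.2)

The brown cube was at about (9.3, 7.1) and moved to about (10.9, 6.9).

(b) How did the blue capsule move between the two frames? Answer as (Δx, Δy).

(-1.5, -1.5)

The blue capsule was at about (12.7, 3.6) and moved to about (11.2, 2.1).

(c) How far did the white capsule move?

2.7

The white capsule was near (5.7, 3.5) before and (3.0, 3.3) after, so it travelled √(2.7² + 0.2²) ≈ 2.7 units.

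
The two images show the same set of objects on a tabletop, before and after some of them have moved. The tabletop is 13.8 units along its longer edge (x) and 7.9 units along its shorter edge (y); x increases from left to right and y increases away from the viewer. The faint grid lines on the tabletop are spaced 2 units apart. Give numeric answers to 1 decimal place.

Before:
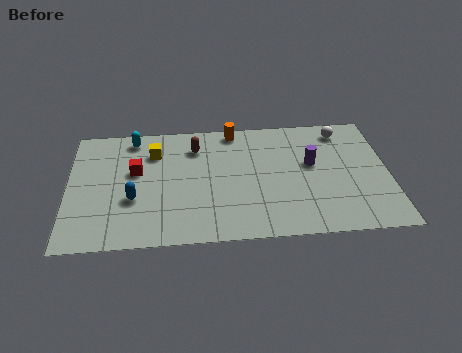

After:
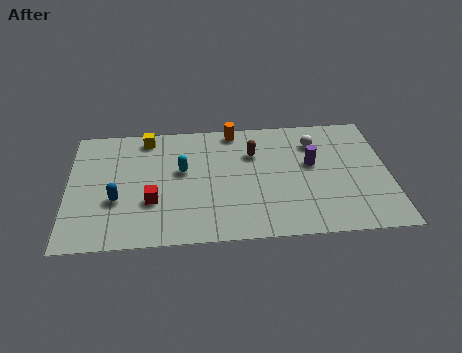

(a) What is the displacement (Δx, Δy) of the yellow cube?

(-0.3, 1.0)

The yellow cube was at about (3.7, 5.9) and moved to about (3.4, 6.9).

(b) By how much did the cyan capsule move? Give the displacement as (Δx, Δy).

(2.1, -2.3)

The cyan capsule started near (2.8, 6.9) and ended near (4.9, 4.6).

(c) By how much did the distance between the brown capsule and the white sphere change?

-3.7

The distance was about 6.4 in the first image and 2.7 in the second, so they moved 3.7 units closer together.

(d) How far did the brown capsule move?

2.6

From (5.5, 6.1) to (8.0, 5.5), the brown capsule covered √(2.5² + 0.6²) ≈ 2.6 units.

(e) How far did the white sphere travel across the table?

1.4

From (11.9, 6.7) to (10.7, 6.0), the white sphere covered √(1.2² + 0.7²) ≈ 1.4 units.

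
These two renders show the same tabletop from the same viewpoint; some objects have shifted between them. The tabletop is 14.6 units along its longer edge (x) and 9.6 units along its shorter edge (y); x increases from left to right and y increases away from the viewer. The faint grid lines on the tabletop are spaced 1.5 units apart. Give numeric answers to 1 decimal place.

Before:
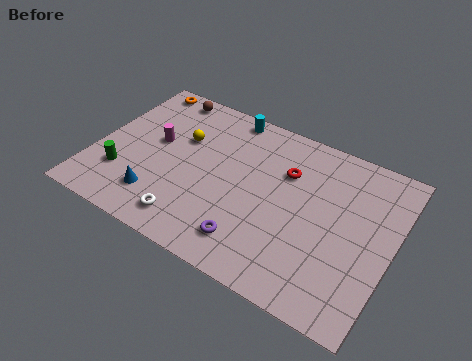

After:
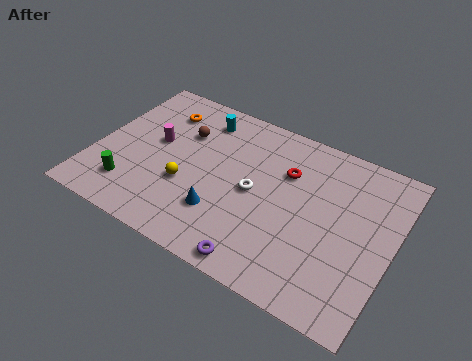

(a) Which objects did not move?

the red torus and the magenta cylinder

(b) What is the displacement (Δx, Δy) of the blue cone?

(3.1, 0.6)

From the two frames, the blue cone sits at roughly (3.5, 2.1) before and (6.6, 2.7) after.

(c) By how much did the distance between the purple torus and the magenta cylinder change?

+1.0

The distance was about 6.5 in the first image and 7.5 in the second, so they moved 1.0 units further apart.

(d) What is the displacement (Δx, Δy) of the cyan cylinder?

(-1.2, -0.8)

The cyan cylinder started near (5.9, 8.7) and ended near (4.7, 7.9).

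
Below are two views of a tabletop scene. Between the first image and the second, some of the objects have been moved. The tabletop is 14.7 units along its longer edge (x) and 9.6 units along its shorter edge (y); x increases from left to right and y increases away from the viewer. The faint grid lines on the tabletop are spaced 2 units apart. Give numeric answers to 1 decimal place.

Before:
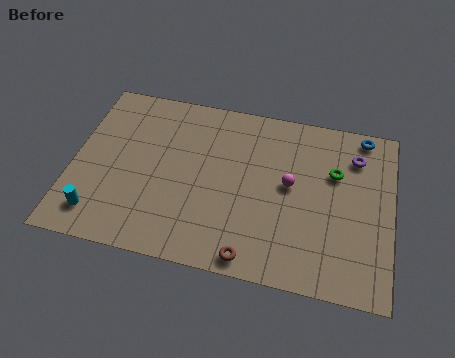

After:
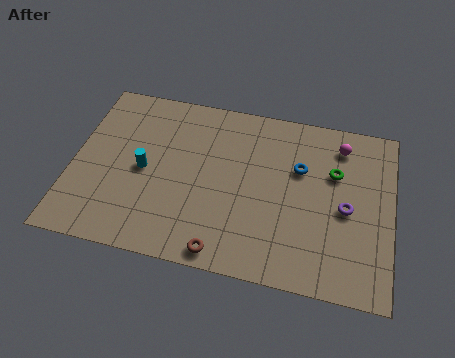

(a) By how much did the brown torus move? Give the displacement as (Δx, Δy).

(-1.3, 0.0)

From the two frames, the brown torus sits at roughly (8.5, 0.9) before and (7.2, 0.9) after.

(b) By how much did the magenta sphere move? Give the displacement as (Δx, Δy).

(2.2, 2.7)

The magenta sphere started near (10.0, 5.2) and ended near (12.2, 7.9).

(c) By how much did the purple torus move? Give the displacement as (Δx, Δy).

(-0.3, -3.0)

From the two frames, the purple torus sits at roughly (12.9, 7.4) before and (12.6, 4.4) after.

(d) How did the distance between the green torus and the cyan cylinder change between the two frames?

-2.7

They were about 11.6 units apart before and 8.9 after — 2.7 units closer together.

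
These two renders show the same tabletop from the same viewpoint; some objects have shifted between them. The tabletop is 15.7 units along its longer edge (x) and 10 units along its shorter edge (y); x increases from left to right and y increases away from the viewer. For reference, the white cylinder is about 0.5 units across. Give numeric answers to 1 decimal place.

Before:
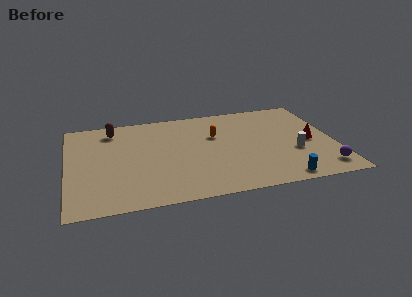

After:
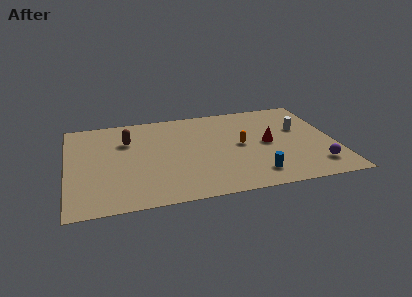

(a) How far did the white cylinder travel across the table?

2.5

The white cylinder moved from about (13.3, 3.7) to (13.8, 6.2), a distance of √(0.5² + 2.5²) ≈ 2.5.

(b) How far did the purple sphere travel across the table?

0.6

The purple sphere was near (14.8, 1.6) before and (14.4, 2.0) after, so it travelled √(0.4² + 0.4²) ≈ 0.6 units.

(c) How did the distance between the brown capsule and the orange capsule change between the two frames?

+0.6

Before: roughly 6.3 units apart; after: 6.9. That's 0.6 units further apart.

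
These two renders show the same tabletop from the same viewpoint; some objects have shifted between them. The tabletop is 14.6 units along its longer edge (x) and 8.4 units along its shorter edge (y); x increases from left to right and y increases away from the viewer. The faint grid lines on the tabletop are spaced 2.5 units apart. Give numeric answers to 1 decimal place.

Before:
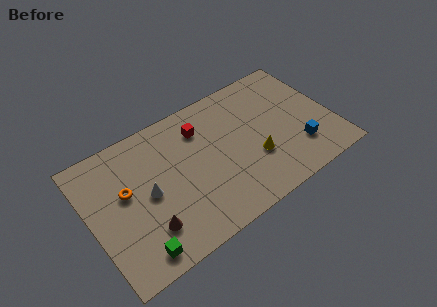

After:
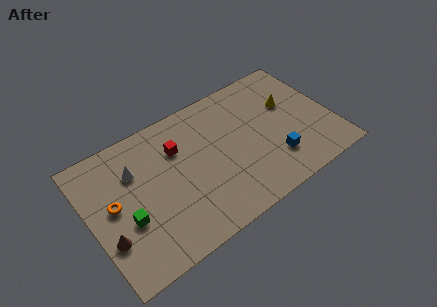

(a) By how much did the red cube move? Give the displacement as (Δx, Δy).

(-1.5, -0.5)

The red cube started near (7.0, 6.4) and ended near (5.5, 5.9).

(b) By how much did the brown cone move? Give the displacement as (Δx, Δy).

(-2.2, 0.6)

From the two frames, the brown cone sits at roughly (3.0, 2.1) before and (0.8, 2.7) after.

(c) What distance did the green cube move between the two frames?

2.1

The green cube was near (2.2, 1.1) before and (2.0, 3.2) after, so it travelled √(0.2² + 2.1²) ≈ 2.1 units.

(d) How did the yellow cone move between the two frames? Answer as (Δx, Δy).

(2.6, 2.4)

From the two frames, the yellow cone sits at roughly (9.7, 2.9) before and (12.3, 5.3) after.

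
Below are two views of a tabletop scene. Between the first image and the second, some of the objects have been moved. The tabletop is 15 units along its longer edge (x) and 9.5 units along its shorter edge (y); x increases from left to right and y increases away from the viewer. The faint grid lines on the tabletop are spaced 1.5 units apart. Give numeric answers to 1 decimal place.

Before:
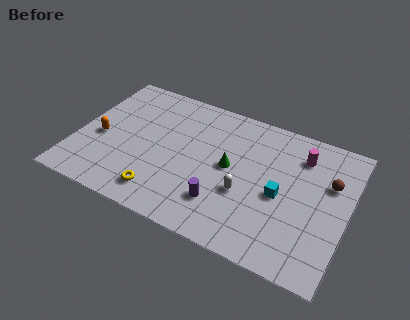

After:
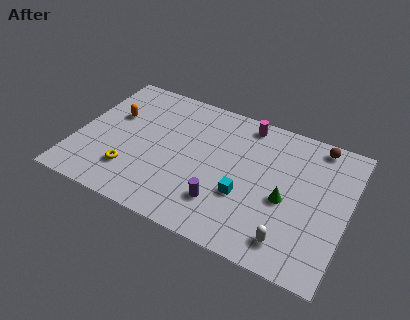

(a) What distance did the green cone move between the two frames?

3.3

The green cone moved from about (8.5, 5.0) to (11.7, 4.1), a distance of √(3.2² + 0.9²) ≈ 3.3.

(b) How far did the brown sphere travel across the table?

2.5

The brown sphere moved from about (13.9, 6.2) to (13.0, 8.5), a distance of √(0.9² + 2.3²) ≈ 2.5.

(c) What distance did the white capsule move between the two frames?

3.4

The white capsule moved from about (9.5, 3.6) to (12.2, 1.6), a distance of √(2.7² + 2.0²) ≈ 3.4.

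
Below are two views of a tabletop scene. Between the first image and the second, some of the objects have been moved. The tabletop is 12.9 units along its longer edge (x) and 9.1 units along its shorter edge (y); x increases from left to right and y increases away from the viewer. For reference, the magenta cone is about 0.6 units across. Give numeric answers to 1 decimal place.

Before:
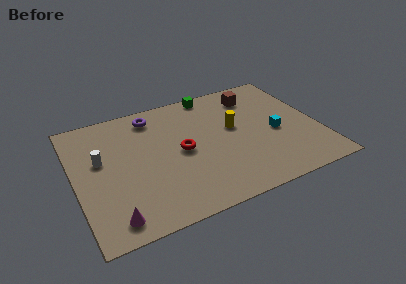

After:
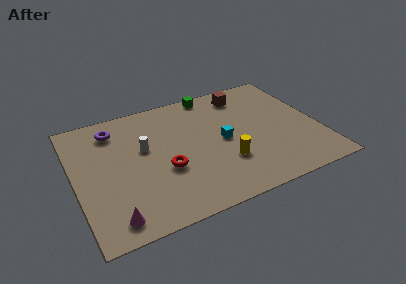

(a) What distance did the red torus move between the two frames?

1.4

From (5.6, 4.5) to (4.6, 3.5), the red torus covered √(1.0² + 1.0²) ≈ 1.4 units.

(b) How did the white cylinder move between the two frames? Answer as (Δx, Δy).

(2.3, 0.0)

The white cylinder was at about (1.4, 5.4) and moved to about (3.7, 5.4).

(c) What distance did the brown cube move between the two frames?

0.6

The brown cube was near (9.9, 7.3) before and (9.4, 7.6) after, so it travelled √(0.5² + 0.3²) ≈ 0.6 units.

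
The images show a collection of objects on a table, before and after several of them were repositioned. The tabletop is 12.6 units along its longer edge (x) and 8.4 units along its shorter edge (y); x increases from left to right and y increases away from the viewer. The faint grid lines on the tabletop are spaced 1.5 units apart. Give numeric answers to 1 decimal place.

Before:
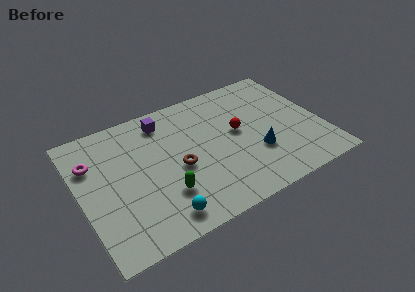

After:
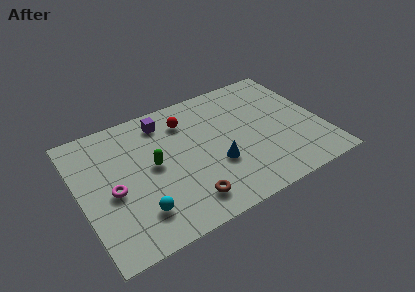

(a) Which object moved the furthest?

the red sphere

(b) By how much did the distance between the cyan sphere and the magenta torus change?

-3.4

The distance was about 5.5 in the first image and 2.1 in the second, so they moved 3.4 units closer together.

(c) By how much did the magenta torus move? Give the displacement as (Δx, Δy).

(0.8, -2.2)

From the two frames, the magenta torus sits at roughly (0.8, 5.9) before and (1.6, 3.7) after.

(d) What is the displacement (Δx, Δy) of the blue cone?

(-2.1, 0.2)

The blue cone started near (9.0, 2.8) and ended near (6.9, 3.0).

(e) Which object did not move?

the purple cube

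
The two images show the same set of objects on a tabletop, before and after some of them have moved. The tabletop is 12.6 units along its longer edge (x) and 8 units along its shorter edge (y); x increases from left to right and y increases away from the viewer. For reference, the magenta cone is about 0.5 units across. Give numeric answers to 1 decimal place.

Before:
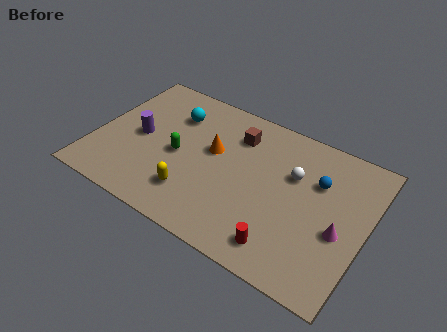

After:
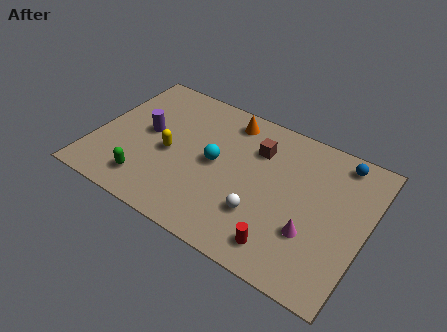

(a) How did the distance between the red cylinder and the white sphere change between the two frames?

-2.3

The distance was about 3.9 in the first image and 1.6 in the second, so they moved 2.3 units closer together.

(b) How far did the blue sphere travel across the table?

1.8

The blue sphere was near (10.2, 5.4) before and (11.0, 7.0) after, so it travelled √(0.8² + 1.6²) ≈ 1.8 units.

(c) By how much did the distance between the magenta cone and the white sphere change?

-0.8

Before: roughly 3.1 units apart; after: 2.3. That's 0.8 units closer together.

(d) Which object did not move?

the red cylinder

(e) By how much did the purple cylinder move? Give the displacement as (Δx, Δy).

(0.3, 0.4)

The purple cylinder was at about (2.0, 3.9) and moved to about (2.3, 4.3).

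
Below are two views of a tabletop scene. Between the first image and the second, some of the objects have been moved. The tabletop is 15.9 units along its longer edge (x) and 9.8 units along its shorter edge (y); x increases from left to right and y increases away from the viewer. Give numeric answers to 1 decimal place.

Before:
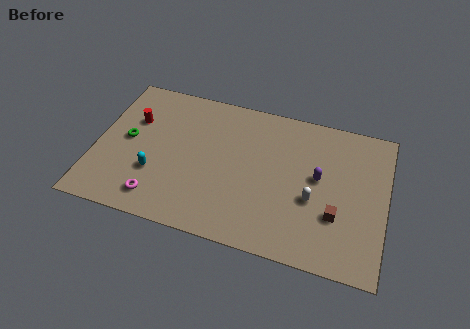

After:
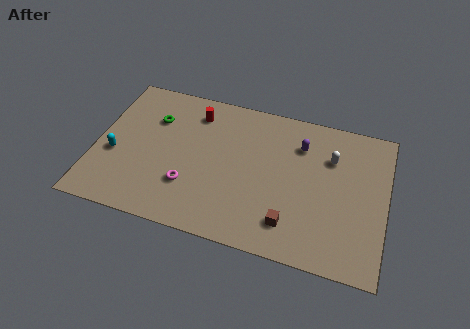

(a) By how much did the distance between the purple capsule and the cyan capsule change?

+1.5

The distance was about 9.1 in the first image and 10.6 in the second, so they moved 1.5 units further apart.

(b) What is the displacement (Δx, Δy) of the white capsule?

(0.8, 3.0)

The white capsule was at about (12.0, 3.9) and moved to about (12.8, 6.9).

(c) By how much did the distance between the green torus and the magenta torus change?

+0.6

The distance was about 4.0 in the first image and 4.6 in the second, so they moved 0.6 units further apart.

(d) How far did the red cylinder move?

3.6

From (1.9, 6.5) to (5.2, 7.9), the red cylinder covered √(3.3² + 1.4²) ≈ 3.6 units.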